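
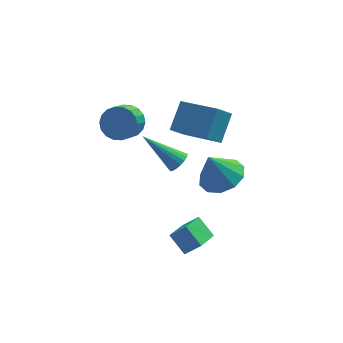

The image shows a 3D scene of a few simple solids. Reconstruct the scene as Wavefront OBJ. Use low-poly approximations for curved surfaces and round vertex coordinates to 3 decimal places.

v 2.496 -0.068 -1.596
v 3.225 0.644 -1.302
v 1.904 -0.052 -0.164
v 2.701 0.97 -1.522
v 2.099 0.899 -1.771
v 1.649 0.459 -1.953
v 1.522 -0.182 -1.998
v 1.768 -0.78 -1.89
v 2.292 -1.105 -1.67
v 2.894 -1.034 -1.421
v 3.344 -0.595 -1.239
v 3.471 0.047 -1.194
v 0.715 0.41 -0.85
v 1.117 0.572 -0.495
v -0.715 1.19 0.41
v 1.087 0.782 -0.659
v 0.972 0.907 -0.866
v 0.799 0.918 -1.07
v 0.606 0.812 -1.224
v 0.438 0.615 -1.292
v 0.334 0.37 -1.258
v 0.317 0.134 -1.132
v 0.391 -0.038 -0.94
v 0.54 -0.108 -0.728
v 0.728 -0.059 -0.544
v 0.914 0.097 -0.43
v 1.054 0.325 -0.413
v -1.293 2.078 0.675
v -0.892 1.473 0.252
v -1.327 0.717 0.923
v -1.727 1.322 1.345
v -0.645 1.566 0.517
v -1.08 0.81 1.188
v -0.527 1.761 0.814
v -0.962 1.005 1.484
v -0.561 2.019 1.083
v -0.995 1.263 1.753
v -0.739 2.288 1.271
v -1.174 1.532 1.941
v -1.027 2.516 1.341
v -1.462 1.76 2.011
v -1.368 2.657 1.279
v -1.802 1.901 1.949
v -1.693 2.683 1.097
v -2.128 1.927 1.768
v -1.94 2.59 0.832
v -2.375 1.834 1.503
v -2.058 2.395 0.536
v -2.493 1.639 1.206
v -2.025 2.137 0.267
v -2.459 1.381 0.937
v -1.846 1.868 0.079
v -2.281 1.112 0.749
v -1.558 1.64 0.009
v -1.993 0.884 0.679
v -1.218 1.499 0.071
v -1.652 0.743 0.741
v 1.671 -1.088 2.302
v 2.266 -0.089 3.218
v 0.341 0.433 1.509
v 0.937 1.432 2.425
v 2.303 -0.872 1.655
v 2.899 0.127 2.571
v 0.974 0.649 0.862
v 1.569 1.648 1.778
v 1.101 -3.46 -2.675
v 0.571 -2.76 -2.012
v 0.435 -3.3 -3.376
v -0.095 -2.6 -2.713
v 1.775 -2.54 -3.107
v 1.245 -1.84 -2.444
v 1.109 -2.38 -3.808
v 0.579 -1.68 -3.145
f 2 1 4
f 2 4 3
f 4 1 5
f 4 5 3
f 5 1 6
f 5 6 3
f 6 1 7
f 6 7 3
f 7 1 8
f 7 8 3
f 8 1 9
f 8 9 3
f 9 1 10
f 9 10 3
f 10 1 11
f 10 11 3
f 11 1 12
f 11 12 3
f 12 1 2
f 12 2 3
f 14 13 16
f 14 16 15
f 16 13 17
f 16 17 15
f 17 13 18
f 17 18 15
f 18 13 19
f 18 19 15
f 19 13 20
f 19 20 15
f 20 13 21
f 20 21 15
f 21 13 22
f 21 22 15
f 22 13 23
f 22 23 15
f 23 13 24
f 23 24 15
f 24 13 25
f 24 25 15
f 25 13 26
f 25 26 15
f 26 13 27
f 26 27 15
f 27 13 14
f 27 14 15
f 29 28 32
f 29 32 30
f 30 32 33
f 30 33 31
f 32 28 34
f 32 34 33
f 33 34 35
f 33 35 31
f 34 28 36
f 34 36 35
f 35 36 37
f 35 37 31
f 36 28 38
f 36 38 37
f 37 38 39
f 37 39 31
f 38 28 40
f 38 40 39
f 39 40 41
f 39 41 31
f 40 28 42
f 40 42 41
f 41 42 43
f 41 43 31
f 42 28 44
f 42 44 43
f 43 44 45
f 43 45 31
f 44 28 46
f 44 46 45
f 45 46 47
f 45 47 31
f 46 28 48
f 46 48 47
f 47 48 49
f 47 49 31
f 48 28 50
f 48 50 49
f 49 50 51
f 49 51 31
f 50 28 52
f 50 52 51
f 51 52 53
f 51 53 31
f 52 28 54
f 52 54 53
f 53 54 55
f 53 55 31
f 54 28 56
f 54 56 55
f 55 56 57
f 55 57 31
f 56 28 29
f 56 29 57
f 57 29 30
f 57 30 31
f 59 61 58
f 62 59 58
f 58 61 60
f 60 62 58
f 59 65 61
f 63 59 62
f 63 65 59
f 61 65 60
f 64 62 60
f 60 65 64
f 64 63 62
f 65 63 64
f 67 69 66
f 70 67 66
f 66 69 68
f 68 70 66
f 67 73 69
f 71 67 70
f 71 73 67
f 69 73 68
f 72 70 68
f 68 73 72
f 72 71 70
f 73 71 72



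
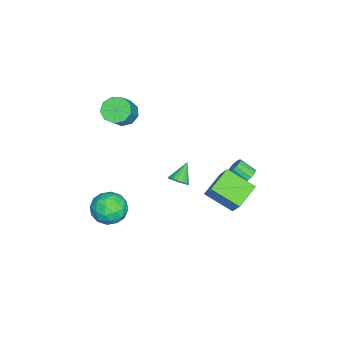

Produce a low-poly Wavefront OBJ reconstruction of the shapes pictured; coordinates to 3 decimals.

v -0.192 4.472 -1.409
v -0.478 2.657 -0.456
v 0.819 5.141 0.17
v 0.532 3.326 1.122
v 1.288 3.874 -2.102
v 1.001 2.059 -1.15
v 2.298 4.543 -0.524
v 2.012 2.728 0.429
v -2.484 4.043 -2.101
v -2.107 3.765 -2.426
v -2.179 2.799 -1.684
v -2.556 3.077 -1.359
v -1.944 3.907 -2.225
v -2.017 2.941 -1.483
v -1.926 4.086 -1.99
v -1.999 3.12 -1.249
v -2.058 4.253 -1.786
v -2.13 3.287 -1.044
v -2.303 4.364 -1.665
v -2.376 3.397 -0.924
v -2.597 4.388 -1.662
v -2.67 3.422 -0.92
v -2.861 4.321 -1.776
v -2.933 3.355 -1.034
v -3.023 4.179 -1.977
v -3.096 3.213 -1.235
v -3.041 4 -2.211
v -3.114 3.034 -1.47
v -2.91 3.833 -2.416
v -2.982 2.867 -1.674
v -2.664 3.723 -2.536
v -2.737 2.756 -1.795
v -2.37 3.698 -2.54
v -2.443 2.732 -1.798
v 1.745 -2.886 -1.777
v 2.862 -2.394 -1.932
v 2.238 -4.386 -2.988
v 3.355 -3.894 -3.143
v 3.039 -4.372 -2.054
v 2.734 -3.445 -1.306
v 2.366 -3.335 -3.614
v 2.061 -2.408 -2.866
v 3.246 -2.671 -3.067
v 3.661 -3.312 -2.103
v 1.439 -3.468 -2.817
v 1.854 -4.109 -1.853
v 2.26 -2.508 -1.748
v 2.84 -4.272 -3.172
v 2.654 -4.553 -2.532
v 3.311 -4.264 -2.623
v 2.185 -3.126 -1.38
v 2.841 -2.836 -1.471
v 2.946 -4 -1.543
v 2.259 -3.944 -3.449
v 2.915 -3.654 -3.54
v 1.789 -2.516 -2.297
v 2.446 -2.227 -2.388
v 2.154 -2.78 -3.377
v 3.142 -2.382 -2.506
v 3.432 -3.264 -3.218
v 2.851 -2.935 -3.495
v 2.671 -2.39 -3.055
v 3.386 -2.759 -1.94
v 3.677 -3.641 -2.651
v 3.491 -3.922 -2.012
v 3.311 -3.377 -1.572
v 3.612 -2.922 -2.607
v 1.423 -3.139 -2.269
v 1.714 -4.021 -2.98
v 1.789 -3.403 -3.348
v 1.609 -2.858 -2.908
v 1.668 -3.516 -1.702
v 1.958 -4.398 -2.414
v 2.429 -4.39 -1.865
v 2.249 -3.845 -1.425
v 1.488 -3.858 -2.313
v -2.326 -3.863 2.393
v -1.823 -3.175 1.93
v -0.43 -3.229 3.365
v -0.934 -3.917 3.827
v -2.25 -2.897 2.355
v -0.857 -2.951 3.79
v -2.712 -3.07 2.797
v -1.32 -3.125 4.232
v -2.994 -3.615 3.05
v -1.602 -3.67 4.485
v -2.964 -4.276 2.996
v -1.572 -4.33 4.431
v -2.635 -4.743 2.659
v -1.243 -4.797 4.094
v -2.161 -4.799 2.197
v -0.769 -4.853 3.632
v -1.765 -4.416 1.827
v -0.373 -4.471 3.262
v -1.631 -3.775 1.722
v -0.239 -3.829 3.157
v -1.962 -0.312 -3.229
v -1.521 0.05 -2.807
v -3.098 -0.048 -2.271
v -1.644 0.286 -3.018
v -1.84 0.385 -3.278
v -2.064 0.325 -3.526
v -2.264 0.118 -3.706
v -2.396 -0.187 -3.778
v -2.427 -0.521 -3.723
v -2.353 -0.807 -3.556
v -2.188 -0.98 -3.314
v -1.972 -1 -3.052
v -1.754 -0.862 -2.831
v -1.583 -0.598 -2.702
v -1.499 -0.269 -2.693
f 2 4 1
f 5 2 1
f 1 4 3
f 3 5 1
f 2 8 4
f 6 2 5
f 6 8 2
f 4 8 3
f 7 5 3
f 3 8 7
f 7 6 5
f 8 6 7
f 10 9 13
f 10 13 11
f 11 13 14
f 11 14 12
f 13 9 15
f 13 15 14
f 14 15 16
f 14 16 12
f 15 9 17
f 15 17 16
f 16 17 18
f 16 18 12
f 17 9 19
f 17 19 18
f 18 19 20
f 18 20 12
f 19 9 21
f 19 21 20
f 20 21 22
f 20 22 12
f 21 9 23
f 21 23 22
f 22 23 24
f 22 24 12
f 23 9 25
f 23 25 24
f 24 25 26
f 24 26 12
f 25 9 27
f 25 27 26
f 26 27 28
f 26 28 12
f 27 9 29
f 27 29 28
f 28 29 30
f 28 30 12
f 29 9 31
f 29 31 30
f 30 31 32
f 30 32 12
f 31 9 33
f 31 33 32
f 32 33 34
f 32 34 12
f 33 9 10
f 33 10 34
f 34 10 11
f 34 11 12
f 35 72 51
f 72 46 75
f 51 75 40
f 72 75 51
f 35 51 47
f 51 40 52
f 47 52 36
f 51 52 47
f 35 47 56
f 47 36 57
f 56 57 42
f 47 57 56
f 35 56 68
f 56 42 71
f 68 71 45
f 56 71 68
f 35 68 72
f 68 45 76
f 72 76 46
f 68 76 72
f 36 52 63
f 52 40 66
f 63 66 44
f 52 66 63
f 40 75 53
f 75 46 74
f 53 74 39
f 75 74 53
f 46 76 73
f 76 45 69
f 73 69 37
f 76 69 73
f 45 71 70
f 71 42 58
f 70 58 41
f 71 58 70
f 42 57 62
f 57 36 59
f 62 59 43
f 57 59 62
f 38 64 50
f 64 44 65
f 50 65 39
f 64 65 50
f 38 50 48
f 50 39 49
f 48 49 37
f 50 49 48
f 38 48 55
f 48 37 54
f 55 54 41
f 48 54 55
f 38 55 60
f 55 41 61
f 60 61 43
f 55 61 60
f 38 60 64
f 60 43 67
f 64 67 44
f 60 67 64
f 39 65 53
f 65 44 66
f 53 66 40
f 65 66 53
f 37 49 73
f 49 39 74
f 73 74 46
f 49 74 73
f 41 54 70
f 54 37 69
f 70 69 45
f 54 69 70
f 43 61 62
f 61 41 58
f 62 58 42
f 61 58 62
f 44 67 63
f 67 43 59
f 63 59 36
f 67 59 63
f 78 77 81
f 78 81 79
f 79 81 82
f 79 82 80
f 81 77 83
f 81 83 82
f 82 83 84
f 82 84 80
f 83 77 85
f 83 85 84
f 84 85 86
f 84 86 80
f 85 77 87
f 85 87 86
f 86 87 88
f 86 88 80
f 87 77 89
f 87 89 88
f 88 89 90
f 88 90 80
f 89 77 91
f 89 91 90
f 90 91 92
f 90 92 80
f 91 77 93
f 91 93 92
f 92 93 94
f 92 94 80
f 93 77 95
f 93 95 94
f 94 95 96
f 94 96 80
f 95 77 78
f 95 78 96
f 96 78 79
f 96 79 80
f 98 97 100
f 98 100 99
f 100 97 101
f 100 101 99
f 101 97 102
f 101 102 99
f 102 97 103
f 102 103 99
f 103 97 104
f 103 104 99
f 104 97 105
f 104 105 99
f 105 97 106
f 105 106 99
f 106 97 107
f 106 107 99
f 107 97 108
f 107 108 99
f 108 97 109
f 108 109 99
f 109 97 110
f 109 110 99
f 110 97 111
f 110 111 99
f 111 97 98
f 111 98 99



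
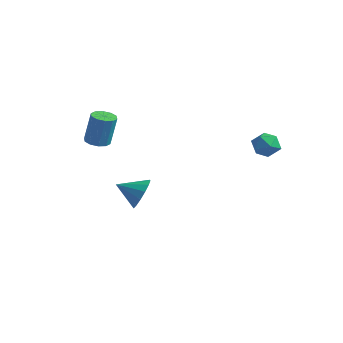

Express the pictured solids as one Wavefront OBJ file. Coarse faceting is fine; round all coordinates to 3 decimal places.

v -1.726 1.22 -2.804
v -1.277 1.178 -2.048
v -2.674 0.58 -2.276
v -1.52 1.562 -2.02
v -1.818 1.854 -2.201
v -2.092 1.977 -2.545
v -2.267 1.896 -2.957
v -2.297 1.635 -3.329
v -2.175 1.262 -3.56
v -1.931 0.878 -3.588
v -1.633 0.585 -3.406
v -1.36 0.463 -3.063
v -1.184 0.543 -2.651
v -1.154 0.805 -2.279
v 2.952 3.718 1.009
v 3.547 4.026 1.26
v 3.413 2.674 1.2
v 4.008 2.982 1.451
v 3.398 3.026 1.822
v 3.114 3.671 1.704
v 3.846 3.029 0.756
v 3.562 3.674 0.638
v 4.099 3.6 1.103
v 3.823 3.598 1.762
v 3.137 3.102 0.698
v 2.861 3.1 1.357
v -1.251 -2.043 1.95
v -0.69 -2.108 1.875
v -0.468 -1.902 3.355
v -1.029 -1.837 3.43
v -0.765 -1.766 1.839
v -0.543 -1.56 3.318
v -1.026 -1.53 1.845
v -0.804 -1.324 3.325
v -1.373 -1.489 1.892
v -1.151 -1.283 3.371
v -1.673 -1.66 1.96
v -1.452 -1.454 3.44
v -1.812 -1.978 2.025
v -1.59 -1.772 3.505
v -1.737 -2.32 2.062
v -1.515 -2.114 3.541
v -1.476 -2.556 2.055
v -1.254 -2.35 3.535
v -1.129 -2.597 2.009
v -0.907 -2.391 3.488
v -0.828 -2.426 1.94
v -0.607 -2.22 3.42
f 2 1 4
f 2 4 3
f 4 1 5
f 4 5 3
f 5 1 6
f 5 6 3
f 6 1 7
f 6 7 3
f 7 1 8
f 7 8 3
f 8 1 9
f 8 9 3
f 9 1 10
f 9 10 3
f 10 1 11
f 10 11 3
f 11 1 12
f 11 12 3
f 12 1 13
f 12 13 3
f 13 1 14
f 13 14 3
f 14 1 2
f 14 2 3
f 15 26 20
f 15 20 16
f 15 16 22
f 15 22 25
f 15 25 26
f 16 20 24
f 20 26 19
f 26 25 17
f 25 22 21
f 22 16 23
f 18 24 19
f 18 19 17
f 18 17 21
f 18 21 23
f 18 23 24
f 19 24 20
f 17 19 26
f 21 17 25
f 23 21 22
f 24 23 16
f 28 27 31
f 28 31 29
f 29 31 32
f 29 32 30
f 31 27 33
f 31 33 32
f 32 33 34
f 32 34 30
f 33 27 35
f 33 35 34
f 34 35 36
f 34 36 30
f 35 27 37
f 35 37 36
f 36 37 38
f 36 38 30
f 37 27 39
f 37 39 38
f 38 39 40
f 38 40 30
f 39 27 41
f 39 41 40
f 40 41 42
f 40 42 30
f 41 27 43
f 41 43 42
f 42 43 44
f 42 44 30
f 43 27 45
f 43 45 44
f 44 45 46
f 44 46 30
f 45 27 47
f 45 47 46
f 46 47 48
f 46 48 30
f 47 27 28
f 47 28 48
f 48 28 29
f 48 29 30



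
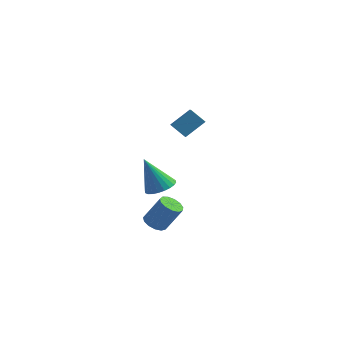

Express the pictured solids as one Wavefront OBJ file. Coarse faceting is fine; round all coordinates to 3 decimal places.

v -0.28 -3.772 -3.997
v 0.31 -3.808 -4.333
v 1.13 -3.584 -2.919
v 0.54 -3.548 -2.583
v 0.209 -3.439 -4.333
v 1.028 -3.214 -2.919
v -0.048 -3.175 -4.226
v 0.771 -2.951 -2.812
v -0.378 -3.101 -4.047
v 0.441 -2.877 -2.632
v -0.677 -3.24 -3.851
v 0.142 -3.016 -2.437
v -0.85 -3.548 -3.702
v -0.031 -3.324 -2.288
v -0.842 -3.927 -3.647
v -0.022 -3.703 -2.233
v -0.655 -4.257 -3.703
v 0.165 -4.032 -2.288
v -0.349 -4.433 -3.852
v 0.47 -4.208 -2.438
v -0.021 -4.399 -4.047
v 0.798 -4.175 -2.633
v 0.225 -4.166 -4.227
v 1.044 -3.942 -2.812
v -1.033 2.561 -1.17
v -1.847 2.57 -0.445
v -1.396 3.358 -1.587
v -2.21 3.367 -0.862
v -0.23 3.393 -0.278
v -1.044 3.402 0.447
v -0.593 4.19 -0.695
v -1.407 4.199 0.03
v -1.342 -0.289 -3.494
v -0.839 -0.998 -3.302
v -2.218 -0.391 -1.566
v -0.634 -0.739 -3.196
v -0.537 -0.411 -3.135
v -0.563 -0.064 -3.128
v -0.707 0.247 -3.177
v -0.948 0.478 -3.275
v -1.249 0.591 -3.406
v -1.564 0.571 -3.55
v -1.845 0.419 -3.686
v -2.05 0.16 -3.792
v -2.147 -0.168 -3.853
v -2.121 -0.514 -3.86
v -1.977 -0.826 -3.811
v -1.736 -1.057 -3.713
v -1.435 -1.17 -3.582
v -1.12 -1.15 -3.438
f 2 1 5
f 2 5 3
f 3 5 6
f 3 6 4
f 5 1 7
f 5 7 6
f 6 7 8
f 6 8 4
f 7 1 9
f 7 9 8
f 8 9 10
f 8 10 4
f 9 1 11
f 9 11 10
f 10 11 12
f 10 12 4
f 11 1 13
f 11 13 12
f 12 13 14
f 12 14 4
f 13 1 15
f 13 15 14
f 14 15 16
f 14 16 4
f 15 1 17
f 15 17 16
f 16 17 18
f 16 18 4
f 17 1 19
f 17 19 18
f 18 19 20
f 18 20 4
f 19 1 21
f 19 21 20
f 20 21 22
f 20 22 4
f 21 1 23
f 21 23 22
f 22 23 24
f 22 24 4
f 23 1 2
f 23 2 24
f 24 2 3
f 24 3 4
f 26 28 25
f 29 26 25
f 25 28 27
f 27 29 25
f 26 32 28
f 30 26 29
f 30 32 26
f 28 32 27
f 31 29 27
f 27 32 31
f 31 30 29
f 32 30 31
f 34 33 36
f 34 36 35
f 36 33 37
f 36 37 35
f 37 33 38
f 37 38 35
f 38 33 39
f 38 39 35
f 39 33 40
f 39 40 35
f 40 33 41
f 40 41 35
f 41 33 42
f 41 42 35
f 42 33 43
f 42 43 35
f 43 33 44
f 43 44 35
f 44 33 45
f 44 45 35
f 45 33 46
f 45 46 35
f 46 33 47
f 46 47 35
f 47 33 48
f 47 48 35
f 48 33 49
f 48 49 35
f 49 33 50
f 49 50 35
f 50 33 34
f 50 34 35



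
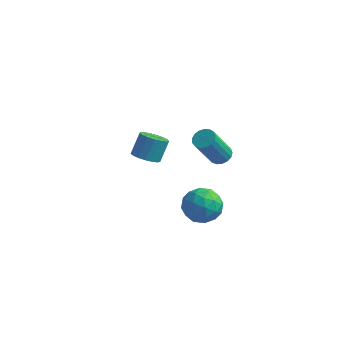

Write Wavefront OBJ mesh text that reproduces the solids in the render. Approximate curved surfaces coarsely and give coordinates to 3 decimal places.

v -3.975 2.115 -0.722
v -3.215 2.302 -0.928
v -3.084 3.052 0.236
v -3.845 2.865 0.442
v -3.426 2.586 -1.086
v -3.295 3.335 0.077
v -3.763 2.761 -1.162
v -3.633 3.511 0.002
v -4.149 2.789 -1.136
v -4.019 3.539 0.027
v -4.495 2.662 -1.016
v -4.365 3.412 0.148
v -4.722 2.41 -0.828
v -4.592 3.16 0.335
v -4.778 2.091 -0.616
v -4.647 2.84 0.548
v -4.65 1.777 -0.428
v -4.519 2.526 0.736
v -4.367 1.54 -0.307
v -4.237 2.29 0.856
v -3.995 1.436 -0.282
v -3.864 2.185 0.882
v -3.618 1.487 -0.357
v -3.487 2.236 0.807
v -3.323 1.682 -0.515
v -3.192 2.431 0.648
v -3.177 1.976 -0.721
v -3.047 2.725 0.442
v 2.588 -2.861 2.049
v 3.119 -3.578 2.626
v 1.221 -3.902 2.014
v 1.752 -4.619 2.591
v 1.453 -3.699 3.031
v 2.298 -3.056 3.052
v 2.042 -4.424 1.588
v 2.887 -3.781 1.609
v 2.781 -4.544 2.341
v 2.418 -4.096 3.232
v 1.922 -3.384 1.408
v 1.559 -2.936 2.299
v 2.973 -3.128 2.34
v 1.367 -4.352 2.3
v 1.191 -3.811 2.558
v 1.503 -4.232 2.897
v 2.491 -2.821 2.591
v 2.803 -3.243 2.93
v 1.824 -3.314 3.168
v 1.537 -4.237 1.71
v 1.849 -4.659 2.049
v 2.837 -3.248 1.743
v 3.149 -3.669 2.082
v 2.516 -4.166 1.472
v 3.087 -4.117 2.512
v 2.284 -4.729 2.491
v 2.454 -4.614 1.902
v 2.951 -4.236 1.915
v 2.873 -3.854 3.036
v 2.07 -4.465 3.016
v 1.894 -3.925 3.274
v 2.391 -3.547 3.286
v 2.675 -4.421 2.868
v 2.27 -3.015 1.624
v 1.467 -3.626 1.604
v 1.949 -3.933 1.354
v 2.446 -3.555 1.366
v 2.056 -2.751 2.149
v 1.253 -3.363 2.128
v 1.389 -3.244 2.725
v 1.886 -2.866 2.738
v 1.665 -3.059 1.772
v 1.03 0.614 2.454
v 1.383 1.029 2.77
v 0.943 0.021 4.583
v 0.59 -0.394 4.266
v 1.108 1.152 2.772
v 0.668 0.144 4.584
v 0.815 1.152 2.701
v 0.375 0.144 4.513
v 0.571 1.029 2.573
v 0.131 0.021 4.386
v 0.433 0.811 2.418
v -0.007 -0.197 4.231
v 0.431 0.547 2.271
v -0.009 -0.46 4.084
v 0.566 0.299 2.166
v 0.126 -0.708 3.979
v 0.808 0.123 2.127
v 0.368 -0.885 3.94
v 1.1 0.06 2.163
v 0.66 -0.948 3.975
v 1.377 0.123 2.265
v 0.937 -0.885 4.077
v 1.574 0.299 2.41
v 1.134 -0.709 4.223
v 1.646 0.547 2.566
v 1.206 -0.461 4.379
v 1.577 0.81 2.696
v 1.138 -0.198 4.508
f 2 1 5
f 2 5 3
f 3 5 6
f 3 6 4
f 5 1 7
f 5 7 6
f 6 7 8
f 6 8 4
f 7 1 9
f 7 9 8
f 8 9 10
f 8 10 4
f 9 1 11
f 9 11 10
f 10 11 12
f 10 12 4
f 11 1 13
f 11 13 12
f 12 13 14
f 12 14 4
f 13 1 15
f 13 15 14
f 14 15 16
f 14 16 4
f 15 1 17
f 15 17 16
f 16 17 18
f 16 18 4
f 17 1 19
f 17 19 18
f 18 19 20
f 18 20 4
f 19 1 21
f 19 21 20
f 20 21 22
f 20 22 4
f 21 1 23
f 21 23 22
f 22 23 24
f 22 24 4
f 23 1 25
f 23 25 24
f 24 25 26
f 24 26 4
f 25 1 27
f 25 27 26
f 26 27 28
f 26 28 4
f 27 1 2
f 27 2 28
f 28 2 3
f 28 3 4
f 29 66 45
f 66 40 69
f 45 69 34
f 66 69 45
f 29 45 41
f 45 34 46
f 41 46 30
f 45 46 41
f 29 41 50
f 41 30 51
f 50 51 36
f 41 51 50
f 29 50 62
f 50 36 65
f 62 65 39
f 50 65 62
f 29 62 66
f 62 39 70
f 66 70 40
f 62 70 66
f 30 46 57
f 46 34 60
f 57 60 38
f 46 60 57
f 34 69 47
f 69 40 68
f 47 68 33
f 69 68 47
f 40 70 67
f 70 39 63
f 67 63 31
f 70 63 67
f 39 65 64
f 65 36 52
f 64 52 35
f 65 52 64
f 36 51 56
f 51 30 53
f 56 53 37
f 51 53 56
f 32 58 44
f 58 38 59
f 44 59 33
f 58 59 44
f 32 44 42
f 44 33 43
f 42 43 31
f 44 43 42
f 32 42 49
f 42 31 48
f 49 48 35
f 42 48 49
f 32 49 54
f 49 35 55
f 54 55 37
f 49 55 54
f 32 54 58
f 54 37 61
f 58 61 38
f 54 61 58
f 33 59 47
f 59 38 60
f 47 60 34
f 59 60 47
f 31 43 67
f 43 33 68
f 67 68 40
f 43 68 67
f 35 48 64
f 48 31 63
f 64 63 39
f 48 63 64
f 37 55 56
f 55 35 52
f 56 52 36
f 55 52 56
f 38 61 57
f 61 37 53
f 57 53 30
f 61 53 57
f 72 71 75
f 72 75 73
f 73 75 76
f 73 76 74
f 75 71 77
f 75 77 76
f 76 77 78
f 76 78 74
f 77 71 79
f 77 79 78
f 78 79 80
f 78 80 74
f 79 71 81
f 79 81 80
f 80 81 82
f 80 82 74
f 81 71 83
f 81 83 82
f 82 83 84
f 82 84 74
f 83 71 85
f 83 85 84
f 84 85 86
f 84 86 74
f 85 71 87
f 85 87 86
f 86 87 88
f 86 88 74
f 87 71 89
f 87 89 88
f 88 89 90
f 88 90 74
f 89 71 91
f 89 91 90
f 90 91 92
f 90 92 74
f 91 71 93
f 91 93 92
f 92 93 94
f 92 94 74
f 93 71 95
f 93 95 94
f 94 95 96
f 94 96 74
f 95 71 97
f 95 97 96
f 96 97 98
f 96 98 74
f 97 71 72
f 97 72 98
f 98 72 73
f 98 73 74



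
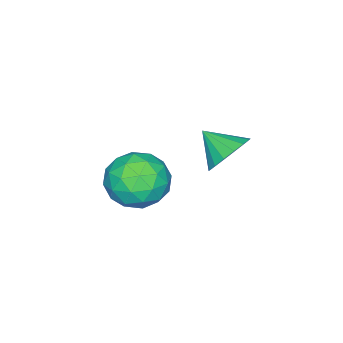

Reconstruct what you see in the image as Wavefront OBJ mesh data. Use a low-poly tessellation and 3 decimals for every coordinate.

v -0.236 0.464 0.042
v 0.502 0.722 0.468
v -0.264 -0.564 0.718
v 0.187 0.886 0.703
v -0.226 0.952 0.786
v -0.64 0.907 0.7
v -0.962 0.76 0.463
v -1.118 0.546 0.129
v -1.071 0.312 -0.224
v -0.833 0.114 -0.516
v -0.458 -0.005 -0.681
v -0.032 -0.016 -0.679
v 0.347 0.083 -0.512
v 0.593 0.269 -0.219
v 0.649 0.5 0.135
v -0.538 -2.448 -2.47
v 0.286 -3.302 -2.531
v -1.506 -3.278 -3.909
v -0.682 -4.132 -3.97
v -1.405 -4.07 -3.029
v -0.807 -3.556 -2.14
v -0.413 -3.024 -4.3
v 0.185 -2.51 -3.411
v 0.363 -3.658 -3.662
v -0.251 -4.305 -2.876
v -0.969 -2.275 -3.564
v -1.583 -2.922 -2.778
v -0.041 -2.802 -2.374
v -1.179 -3.778 -4.066
v -1.604 -3.741 -3.513
v -1.12 -4.244 -3.548
v -0.683 -2.951 -2.144
v -0.199 -3.454 -2.18
v -1.193 -3.905 -2.473
v -1.021 -3.126 -4.26
v -0.537 -3.629 -4.296
v -0.1 -2.336 -2.892
v 0.384 -2.839 -2.927
v -0.027 -2.675 -3.967
v 0.488 -3.513 -3.075
v -0.081 -4.002 -3.92
v 0.078 -3.35 -4.115
v 0.429 -3.048 -3.592
v 0.128 -3.893 -2.613
v -0.441 -4.382 -3.458
v -0.866 -4.345 -2.905
v -0.515 -4.043 -2.383
v 0.173 -4.103 -3.278
v -0.779 -2.198 -2.982
v -1.348 -2.687 -3.827
v -0.705 -2.537 -4.057
v -0.354 -2.235 -3.535
v -1.139 -2.578 -2.52
v -1.708 -3.067 -3.365
v -1.649 -3.532 -2.848
v -1.298 -3.23 -2.325
v -1.393 -2.477 -3.162
f 2 1 4
f 2 4 3
f 4 1 5
f 4 5 3
f 5 1 6
f 5 6 3
f 6 1 7
f 6 7 3
f 7 1 8
f 7 8 3
f 8 1 9
f 8 9 3
f 9 1 10
f 9 10 3
f 10 1 11
f 10 11 3
f 11 1 12
f 11 12 3
f 12 1 13
f 12 13 3
f 13 1 14
f 13 14 3
f 14 1 15
f 14 15 3
f 15 1 2
f 15 2 3
f 16 53 32
f 53 27 56
f 32 56 21
f 53 56 32
f 16 32 28
f 32 21 33
f 28 33 17
f 32 33 28
f 16 28 37
f 28 17 38
f 37 38 23
f 28 38 37
f 16 37 49
f 37 23 52
f 49 52 26
f 37 52 49
f 16 49 53
f 49 26 57
f 53 57 27
f 49 57 53
f 17 33 44
f 33 21 47
f 44 47 25
f 33 47 44
f 21 56 34
f 56 27 55
f 34 55 20
f 56 55 34
f 27 57 54
f 57 26 50
f 54 50 18
f 57 50 54
f 26 52 51
f 52 23 39
f 51 39 22
f 52 39 51
f 23 38 43
f 38 17 40
f 43 40 24
f 38 40 43
f 19 45 31
f 45 25 46
f 31 46 20
f 45 46 31
f 19 31 29
f 31 20 30
f 29 30 18
f 31 30 29
f 19 29 36
f 29 18 35
f 36 35 22
f 29 35 36
f 19 36 41
f 36 22 42
f 41 42 24
f 36 42 41
f 19 41 45
f 41 24 48
f 45 48 25
f 41 48 45
f 20 46 34
f 46 25 47
f 34 47 21
f 46 47 34
f 18 30 54
f 30 20 55
f 54 55 27
f 30 55 54
f 22 35 51
f 35 18 50
f 51 50 26
f 35 50 51
f 24 42 43
f 42 22 39
f 43 39 23
f 42 39 43
f 25 48 44
f 48 24 40
f 44 40 17
f 48 40 44



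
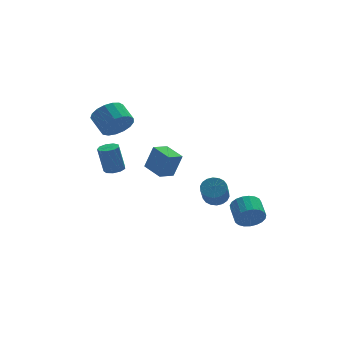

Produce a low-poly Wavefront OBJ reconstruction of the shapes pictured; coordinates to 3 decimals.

v -1.779 3.751 -1.497
v -1.339 4.228 -1.459
v -1.662 4.387 0.294
v -2.101 3.909 0.257
v -1.741 4.397 -1.548
v -2.063 4.556 0.205
v -2.16 4.264 -1.613
v -2.483 4.423 0.14
v -2.4 3.89 -1.624
v -2.723 4.049 0.13
v -2.35 3.451 -1.575
v -2.673 3.61 0.179
v -2.033 3.152 -1.489
v -2.355 3.311 0.264
v -1.596 3.133 -1.407
v -1.919 3.292 0.346
v -1.245 3.403 -1.367
v -1.568 3.562 0.386
v -1.143 3.835 -1.387
v -1.466 3.994 0.366
v 3.676 1.611 -3.414
v 4.372 1.238 -3.438
v 3.94 0.356 -2.291
v 3.244 0.729 -2.266
v 4.432 1.501 -3.213
v 4 0.62 -2.066
v 4.343 1.786 -3.028
v 3.911 0.905 -1.881
v 4.121 2.036 -2.919
v 3.689 1.155 -1.772
v 3.811 2.202 -2.908
v 3.379 1.321 -1.761
v 3.475 2.251 -2.997
v 3.043 1.37 -1.85
v 3.178 2.173 -3.169
v 2.746 1.292 -2.022
v 2.98 1.984 -3.389
v 2.548 1.102 -2.242
v 2.92 1.72 -3.614
v 2.488 0.839 -2.467
v 3.009 1.435 -3.799
v 2.577 0.554 -2.652
v 3.231 1.185 -3.908
v 2.799 0.304 -2.761
v 3.541 1.019 -3.919
v 3.109 0.138 -2.772
v 3.877 0.97 -3.83
v 3.445 0.089 -2.683
v 4.174 1.048 -3.658
v 3.742 0.167 -2.511
v 3.804 -4.018 -2.33
v 4.237 -4.327 -1.617
v 4.35 -3.152 -1.176
v 3.916 -2.842 -1.89
v 4.514 -4.264 -1.854
v 4.627 -3.089 -1.413
v 4.668 -4.159 -2.174
v 4.781 -2.984 -1.733
v 4.673 -4.03 -2.52
v 4.786 -2.855 -2.08
v 4.527 -3.898 -2.834
v 4.64 -2.723 -2.393
v 4.257 -3.787 -3.061
v 4.37 -2.612 -2.62
v 3.908 -3.716 -3.161
v 4.021 -2.541 -2.721
v 3.541 -3.697 -3.118
v 3.654 -2.522 -2.677
v 3.219 -3.733 -2.938
v 3.332 -2.558 -2.498
v 2.999 -3.819 -2.654
v 3.112 -2.644 -2.213
v 2.917 -3.939 -2.313
v 3.03 -2.764 -1.873
v 2.989 -4.072 -1.976
v 3.102 -2.897 -1.535
v 3.202 -4.196 -1.699
v 3.315 -3.021 -1.259
v 3.519 -4.289 -1.532
v 3.631 -3.114 -1.092
v 3.885 -4.336 -1.503
v 3.997 -3.16 -1.062
v -2.003 2.16 2.794
v -1.482 2.708 2.065
v -1.777 3.828 2.697
v -2.297 3.28 3.426
v -1.951 2.685 1.886
v -2.246 3.806 2.519
v -2.432 2.542 1.915
v -2.727 3.663 2.548
v -2.815 2.312 2.146
v -3.109 3.432 2.778
v -3.011 2.046 2.525
v -3.306 3.167 3.157
v -2.977 1.807 2.965
v -3.271 2.928 3.597
v -2.719 1.648 3.366
v -3.014 2.769 3.999
v -2.297 1.607 3.636
v -2.592 2.727 4.269
v -1.808 1.692 3.714
v -2.103 2.813 4.346
v -1.363 1.884 3.58
v -1.658 3.005 4.212
v -1.065 2.14 3.266
v -1.36 3.26 3.899
v -0.982 2.4 2.844
v -1.276 3.52 3.477
v -1.132 2.605 2.411
v -1.427 3.725 3.043
v -1.565 -4.698 2.065
v -1.097 -4.812 3.496
v -2.051 -3.476 2.321
v -1.583 -3.589 3.753
v -0.677 -4.291 1.807
v -0.209 -4.404 3.239
v -1.163 -3.068 2.064
v -0.695 -3.182 3.495
f 2 1 5
f 2 5 3
f 3 5 6
f 3 6 4
f 5 1 7
f 5 7 6
f 6 7 8
f 6 8 4
f 7 1 9
f 7 9 8
f 8 9 10
f 8 10 4
f 9 1 11
f 9 11 10
f 10 11 12
f 10 12 4
f 11 1 13
f 11 13 12
f 12 13 14
f 12 14 4
f 13 1 15
f 13 15 14
f 14 15 16
f 14 16 4
f 15 1 17
f 15 17 16
f 16 17 18
f 16 18 4
f 17 1 19
f 17 19 18
f 18 19 20
f 18 20 4
f 19 1 2
f 19 2 20
f 20 2 3
f 20 3 4
f 22 21 25
f 22 25 23
f 23 25 26
f 23 26 24
f 25 21 27
f 25 27 26
f 26 27 28
f 26 28 24
f 27 21 29
f 27 29 28
f 28 29 30
f 28 30 24
f 29 21 31
f 29 31 30
f 30 31 32
f 30 32 24
f 31 21 33
f 31 33 32
f 32 33 34
f 32 34 24
f 33 21 35
f 33 35 34
f 34 35 36
f 34 36 24
f 35 21 37
f 35 37 36
f 36 37 38
f 36 38 24
f 37 21 39
f 37 39 38
f 38 39 40
f 38 40 24
f 39 21 41
f 39 41 40
f 40 41 42
f 40 42 24
f 41 21 43
f 41 43 42
f 42 43 44
f 42 44 24
f 43 21 45
f 43 45 44
f 44 45 46
f 44 46 24
f 45 21 47
f 45 47 46
f 46 47 48
f 46 48 24
f 47 21 49
f 47 49 48
f 48 49 50
f 48 50 24
f 49 21 22
f 49 22 50
f 50 22 23
f 50 23 24
f 52 51 55
f 52 55 53
f 53 55 56
f 53 56 54
f 55 51 57
f 55 57 56
f 56 57 58
f 56 58 54
f 57 51 59
f 57 59 58
f 58 59 60
f 58 60 54
f 59 51 61
f 59 61 60
f 60 61 62
f 60 62 54
f 61 51 63
f 61 63 62
f 62 63 64
f 62 64 54
f 63 51 65
f 63 65 64
f 64 65 66
f 64 66 54
f 65 51 67
f 65 67 66
f 66 67 68
f 66 68 54
f 67 51 69
f 67 69 68
f 68 69 70
f 68 70 54
f 69 51 71
f 69 71 70
f 70 71 72
f 70 72 54
f 71 51 73
f 71 73 72
f 72 73 74
f 72 74 54
f 73 51 75
f 73 75 74
f 74 75 76
f 74 76 54
f 75 51 77
f 75 77 76
f 76 77 78
f 76 78 54
f 77 51 79
f 77 79 78
f 78 79 80
f 78 80 54
f 79 51 81
f 79 81 80
f 80 81 82
f 80 82 54
f 81 51 52
f 81 52 82
f 82 52 53
f 82 53 54
f 84 83 87
f 84 87 85
f 85 87 88
f 85 88 86
f 87 83 89
f 87 89 88
f 88 89 90
f 88 90 86
f 89 83 91
f 89 91 90
f 90 91 92
f 90 92 86
f 91 83 93
f 91 93 92
f 92 93 94
f 92 94 86
f 93 83 95
f 93 95 94
f 94 95 96
f 94 96 86
f 95 83 97
f 95 97 96
f 96 97 98
f 96 98 86
f 97 83 99
f 97 99 98
f 98 99 100
f 98 100 86
f 99 83 101
f 99 101 100
f 100 101 102
f 100 102 86
f 101 83 103
f 101 103 102
f 102 103 104
f 102 104 86
f 103 83 105
f 103 105 104
f 104 105 106
f 104 106 86
f 105 83 107
f 105 107 106
f 106 107 108
f 106 108 86
f 107 83 109
f 107 109 108
f 108 109 110
f 108 110 86
f 109 83 84
f 109 84 110
f 110 84 85
f 110 85 86
f 112 114 111
f 115 112 111
f 111 114 113
f 113 115 111
f 112 118 114
f 116 112 115
f 116 118 112
f 114 118 113
f 117 115 113
f 113 118 117
f 117 116 115
f 118 116 117



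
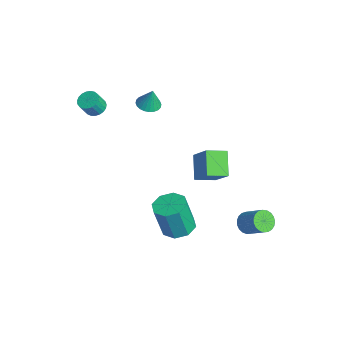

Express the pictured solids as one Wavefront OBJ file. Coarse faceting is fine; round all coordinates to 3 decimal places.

v -3.776 -3.683 2.837
v -3.167 -3.656 2.722
v -2.975 -4.129 3.628
v -3.584 -4.157 3.743
v -3.208 -3.434 2.847
v -3.016 -3.907 3.753
v -3.348 -3.255 2.97
v -3.156 -3.728 3.876
v -3.561 -3.151 3.07
v -3.369 -3.624 3.976
v -3.812 -3.138 3.129
v -3.62 -3.611 4.035
v -4.056 -3.22 3.138
v -3.864 -3.693 4.045
v -4.252 -3.382 3.095
v -4.06 -3.855 4.002
v -4.365 -3.596 3.008
v -4.174 -4.069 3.914
v -4.377 -3.825 2.89
v -4.185 -4.298 3.797
v -4.285 -4.03 2.764
v -4.093 -4.503 3.67
v -4.105 -4.175 2.65
v -3.913 -4.648 3.556
v -3.868 -4.235 2.569
v -3.676 -4.708 3.475
v -3.615 -4.2 2.533
v -3.423 -4.673 3.44
v -3.39 -4.075 2.551
v -3.198 -4.548 3.457
v -3.231 -3.883 2.618
v -3.039 -4.356 3.524
v -2.711 1.496 -4.154
v -3.914 1.886 -3.126
v -2.578 2.692 -4.452
v -3.781 3.082 -3.424
v -1.359 1.718 -2.656
v -2.562 2.108 -1.628
v -1.226 2.914 -2.954
v -2.429 3.304 -1.926
v -2.812 -1.075 3.136
v -2.141 -0.988 2.998
v -2.588 -0.905 4.324
v -2.232 -0.735 2.979
v -2.411 -0.534 2.984
v -2.651 -0.416 3.012
v -2.915 -0.397 3.059
v -3.164 -0.482 3.118
v -3.359 -0.657 3.179
v -3.471 -0.896 3.235
v -3.482 -1.162 3.275
v -3.391 -1.415 3.294
v -3.212 -1.616 3.289
v -2.972 -1.734 3.261
v -2.708 -1.753 3.214
v -2.459 -1.668 3.155
v -2.264 -1.493 3.093
v -2.152 -1.254 3.038
v 2.53 2.516 -3.522
v 2.87 2.809 -4.047
v 3.89 3.317 -3.102
v 3.55 3.024 -2.578
v 2.691 3.019 -3.966
v 3.711 3.527 -3.022
v 2.485 3.142 -3.809
v 3.505 3.649 -2.865
v 2.286 3.157 -3.603
v 3.306 3.664 -2.658
v 2.13 3.061 -3.382
v 3.15 3.568 -2.438
v 2.042 2.87 -3.186
v 3.063 3.378 -2.241
v 2.04 2.619 -3.048
v 3.06 3.126 -2.103
v 2.121 2.35 -2.992
v 3.142 2.857 -2.047
v 2.274 2.109 -3.027
v 3.294 2.617 -2.083
v 2.471 1.939 -3.148
v 3.491 2.447 -2.204
v 2.678 1.869 -3.334
v 3.698 2.376 -2.39
v 2.859 1.911 -3.553
v 3.879 2.418 -2.608
v 2.984 2.057 -3.766
v 4.004 2.564 -2.821
v 3.03 2.283 -3.937
v 4.05 2.79 -2.992
v 2.989 2.549 -4.036
v 4.01 3.056 -3.091
v 3.284 -1.611 -1.706
v 4.072 -2.116 -1.801
v 4.003 -2.593 0.15
v 3.216 -2.089 0.246
v 4.203 -1.43 -1.629
v 4.135 -1.907 0.322
v 3.797 -0.85 -1.502
v 3.728 -1.327 0.45
v 3.09 -0.717 -1.494
v 3.022 -1.194 0.458
v 2.497 -1.107 -1.61
v 2.428 -1.584 0.341
v 2.365 -1.793 -1.782
v 2.297 -2.27 0.169
v 2.772 -2.373 -1.91
v 2.703 -2.85 0.042
v 3.478 -2.506 -1.918
v 3.41 -2.983 0.034
f 2 1 5
f 2 5 3
f 3 5 6
f 3 6 4
f 5 1 7
f 5 7 6
f 6 7 8
f 6 8 4
f 7 1 9
f 7 9 8
f 8 9 10
f 8 10 4
f 9 1 11
f 9 11 10
f 10 11 12
f 10 12 4
f 11 1 13
f 11 13 12
f 12 13 14
f 12 14 4
f 13 1 15
f 13 15 14
f 14 15 16
f 14 16 4
f 15 1 17
f 15 17 16
f 16 17 18
f 16 18 4
f 17 1 19
f 17 19 18
f 18 19 20
f 18 20 4
f 19 1 21
f 19 21 20
f 20 21 22
f 20 22 4
f 21 1 23
f 21 23 22
f 22 23 24
f 22 24 4
f 23 1 25
f 23 25 24
f 24 25 26
f 24 26 4
f 25 1 27
f 25 27 26
f 26 27 28
f 26 28 4
f 27 1 29
f 27 29 28
f 28 29 30
f 28 30 4
f 29 1 31
f 29 31 30
f 30 31 32
f 30 32 4
f 31 1 2
f 31 2 32
f 32 2 3
f 32 3 4
f 34 36 33
f 37 34 33
f 33 36 35
f 35 37 33
f 34 40 36
f 38 34 37
f 38 40 34
f 36 40 35
f 39 37 35
f 35 40 39
f 39 38 37
f 40 38 39
f 42 41 44
f 42 44 43
f 44 41 45
f 44 45 43
f 45 41 46
f 45 46 43
f 46 41 47
f 46 47 43
f 47 41 48
f 47 48 43
f 48 41 49
f 48 49 43
f 49 41 50
f 49 50 43
f 50 41 51
f 50 51 43
f 51 41 52
f 51 52 43
f 52 41 53
f 52 53 43
f 53 41 54
f 53 54 43
f 54 41 55
f 54 55 43
f 55 41 56
f 55 56 43
f 56 41 57
f 56 57 43
f 57 41 58
f 57 58 43
f 58 41 42
f 58 42 43
f 60 59 63
f 60 63 61
f 61 63 64
f 61 64 62
f 63 59 65
f 63 65 64
f 64 65 66
f 64 66 62
f 65 59 67
f 65 67 66
f 66 67 68
f 66 68 62
f 67 59 69
f 67 69 68
f 68 69 70
f 68 70 62
f 69 59 71
f 69 71 70
f 70 71 72
f 70 72 62
f 71 59 73
f 71 73 72
f 72 73 74
f 72 74 62
f 73 59 75
f 73 75 74
f 74 75 76
f 74 76 62
f 75 59 77
f 75 77 76
f 76 77 78
f 76 78 62
f 77 59 79
f 77 79 78
f 78 79 80
f 78 80 62
f 79 59 81
f 79 81 80
f 80 81 82
f 80 82 62
f 81 59 83
f 81 83 82
f 82 83 84
f 82 84 62
f 83 59 85
f 83 85 84
f 84 85 86
f 84 86 62
f 85 59 87
f 85 87 86
f 86 87 88
f 86 88 62
f 87 59 89
f 87 89 88
f 88 89 90
f 88 90 62
f 89 59 60
f 89 60 90
f 90 60 61
f 90 61 62
f 92 91 95
f 92 95 93
f 93 95 96
f 93 96 94
f 95 91 97
f 95 97 96
f 96 97 98
f 96 98 94
f 97 91 99
f 97 99 98
f 98 99 100
f 98 100 94
f 99 91 101
f 99 101 100
f 100 101 102
f 100 102 94
f 101 91 103
f 101 103 102
f 102 103 104
f 102 104 94
f 103 91 105
f 103 105 104
f 104 105 106
f 104 106 94
f 105 91 107
f 105 107 106
f 106 107 108
f 106 108 94
f 107 91 92
f 107 92 108
f 108 92 93
f 108 93 94



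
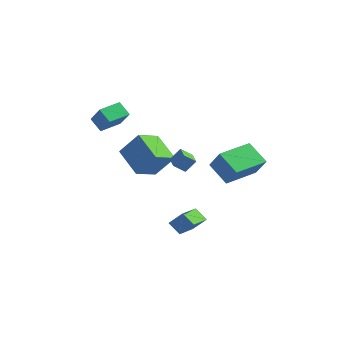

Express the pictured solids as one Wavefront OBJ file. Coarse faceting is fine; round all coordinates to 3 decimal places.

v -2.964 -0.654 2.854
v -3.663 -0.651 3.512
v -2.765 0.594 3.058
v -3.464 0.597 3.716
v -1.996 -0.977 3.884
v -2.695 -0.974 4.542
v -1.797 0.271 4.088
v -2.496 0.274 4.746
v 3.095 2.122 0.025
v 1.902 2.202 0.947
v 3.359 4.138 0.19
v 2.166 4.218 1.112
v 3.934 1.922 1.128
v 2.741 2.002 2.05
v 4.198 3.938 1.293
v 3.005 4.018 2.215
v 0.925 0.206 -2.824
v 1.529 0.589 -2.082
v 0.407 1.797 -3.222
v 1.01 2.18 -2.481
v 1.61 0.28 -3.419
v 2.213 0.663 -2.678
v 1.091 1.871 -3.818
v 1.695 2.254 -3.076
v -2.242 2.666 -1.181
v -2.285 1.23 -0.653
v -3.844 3.085 -0.17
v -3.887 1.65 0.358
v -1.273 3.13 0.162
v -1.316 1.695 0.69
v -2.875 3.55 1.173
v -2.918 2.114 1.701
v 0.217 1.085 1.221
v 0.573 1.491 1.916
v 0.583 1.601 0.731
v 0.939 2.007 1.426
v 0.961 0.513 1.174
v 1.317 0.919 1.869
v 1.327 1.029 0.684
v 1.683 1.435 1.379
f 2 4 1
f 5 2 1
f 1 4 3
f 3 5 1
f 2 8 4
f 6 2 5
f 6 8 2
f 4 8 3
f 7 5 3
f 3 8 7
f 7 6 5
f 8 6 7
f 10 12 9
f 13 10 9
f 9 12 11
f 11 13 9
f 10 16 12
f 14 10 13
f 14 16 10
f 12 16 11
f 15 13 11
f 11 16 15
f 15 14 13
f 16 14 15
f 18 20 17
f 21 18 17
f 17 20 19
f 19 21 17
f 18 24 20
f 22 18 21
f 22 24 18
f 20 24 19
f 23 21 19
f 19 24 23
f 23 22 21
f 24 22 23
f 26 28 25
f 29 26 25
f 25 28 27
f 27 29 25
f 26 32 28
f 30 26 29
f 30 32 26
f 28 32 27
f 31 29 27
f 27 32 31
f 31 30 29
f 32 30 31
f 34 36 33
f 37 34 33
f 33 36 35
f 35 37 33
f 34 40 36
f 38 34 37
f 38 40 34
f 36 40 35
f 39 37 35
f 35 40 39
f 39 38 37
f 40 38 39



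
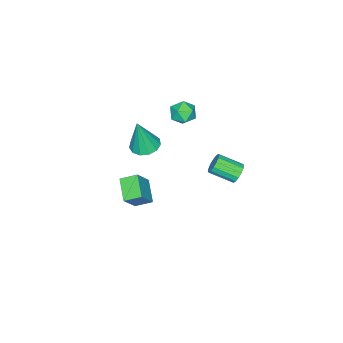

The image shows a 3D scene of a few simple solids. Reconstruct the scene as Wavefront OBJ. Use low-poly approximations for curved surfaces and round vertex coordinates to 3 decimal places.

v 0.127 -0.853 2.311
v 0.928 -0.606 2.168
v 0.553 -1.047 4.349
v 0.678 -0.208 2.258
v 0.253 -0.014 2.365
v -0.212 -0.087 2.455
v -0.569 -0.403 2.5
v -0.705 -0.862 2.484
v -0.577 -1.318 2.414
v -0.225 -1.627 2.312
v 0.238 -1.69 2.209
v 0.666 -1.487 2.139
v 0.924 -1.083 2.123
v -2.663 3.208 -0.262
v -2.4 3.562 0.202
v -1.875 2.325 0.847
v -2.137 1.972 0.382
v -2.704 3.489 0.311
v -2.179 2.253 0.956
v -2.997 3.342 0.267
v -2.472 2.105 0.911
v -3.201 3.158 0.08
v -2.676 1.922 0.725
v -3.26 2.988 -0.198
v -2.735 1.752 0.447
v -3.159 2.877 -0.493
v -2.634 1.641 0.151
v -2.925 2.855 -0.727
v -2.4 1.618 -0.082
v -2.621 2.927 -0.836
v -2.096 1.691 -0.191
v -2.328 3.075 -0.791
v -1.803 1.838 -0.147
v -2.124 3.258 -0.605
v -1.599 2.022 0.04
v -2.065 3.428 -0.327
v -1.54 2.192 0.318
v -2.166 3.539 -0.031
v -1.641 2.303 0.613
v -2.38 0.474 3.934
v -1.821 0.377 3.357
v -2.939 -0.657 3.583
v -2.38 -0.754 3.006
v -2.17 -0.81 3.786
v -1.825 -0.111 4.003
v -2.935 -0.169 2.937
v -2.59 0.53 3.154
v -2.164 -0.021 2.741
v -1.691 -0.417 3.265
v -3.069 0.137 3.675
v -2.596 -0.259 4.199
v -1.591 -3.045 -3.884
v -2.101 -2.216 -3.466
v -0.647 -2.119 -4.57
v -1.157 -1.289 -4.152
v -0.603 -3.091 -2.588
v -1.113 -2.261 -2.17
v 0.341 -2.164 -3.274
v -0.169 -1.335 -2.856
f 2 1 4
f 2 4 3
f 4 1 5
f 4 5 3
f 5 1 6
f 5 6 3
f 6 1 7
f 6 7 3
f 7 1 8
f 7 8 3
f 8 1 9
f 8 9 3
f 9 1 10
f 9 10 3
f 10 1 11
f 10 11 3
f 11 1 12
f 11 12 3
f 12 1 13
f 12 13 3
f 13 1 2
f 13 2 3
f 15 14 18
f 15 18 16
f 16 18 19
f 16 19 17
f 18 14 20
f 18 20 19
f 19 20 21
f 19 21 17
f 20 14 22
f 20 22 21
f 21 22 23
f 21 23 17
f 22 14 24
f 22 24 23
f 23 24 25
f 23 25 17
f 24 14 26
f 24 26 25
f 25 26 27
f 25 27 17
f 26 14 28
f 26 28 27
f 27 28 29
f 27 29 17
f 28 14 30
f 28 30 29
f 29 30 31
f 29 31 17
f 30 14 32
f 30 32 31
f 31 32 33
f 31 33 17
f 32 14 34
f 32 34 33
f 33 34 35
f 33 35 17
f 34 14 36
f 34 36 35
f 35 36 37
f 35 37 17
f 36 14 38
f 36 38 37
f 37 38 39
f 37 39 17
f 38 14 15
f 38 15 39
f 39 15 16
f 39 16 17
f 40 51 45
f 40 45 41
f 40 41 47
f 40 47 50
f 40 50 51
f 41 45 49
f 45 51 44
f 51 50 42
f 50 47 46
f 47 41 48
f 43 49 44
f 43 44 42
f 43 42 46
f 43 46 48
f 43 48 49
f 44 49 45
f 42 44 51
f 46 42 50
f 48 46 47
f 49 48 41
f 53 55 52
f 56 53 52
f 52 55 54
f 54 56 52
f 53 59 55
f 57 53 56
f 57 59 53
f 55 59 54
f 58 56 54
f 54 59 58
f 58 57 56
f 59 57 58



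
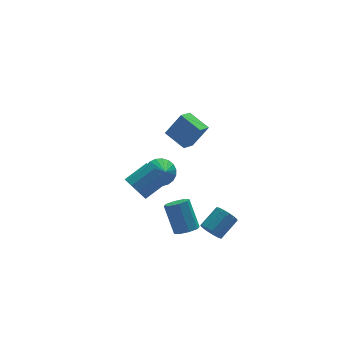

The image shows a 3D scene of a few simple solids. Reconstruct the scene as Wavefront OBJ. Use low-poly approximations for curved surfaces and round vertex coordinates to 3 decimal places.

v -1.286 2.693 -2.65
v -0.438 2.433 -2.961
v -1.294 1.787 -1.91
v -0.347 2.673 -2.666
v -0.418 2.916 -2.368
v -0.639 3.121 -2.119
v -0.972 3.252 -1.962
v -1.359 3.286 -1.924
v -1.734 3.218 -2.011
v -2.031 3.059 -2.209
v -2.2 2.837 -2.483
v -2.211 2.59 -2.786
v -2.061 2.361 -3.065
v -1.778 2.189 -3.272
v -1.41 2.105 -3.372
v -1.02 2.122 -3.347
v -0.676 2.238 -3.202
v -0.127 -2.238 -4.201
v 0.279 -2.265 -4.795
v 1.432 -1.709 -4.033
v 1.027 -1.682 -3.439
v 0.102 -1.9 -4.794
v 1.256 -1.344 -4.032
v -0.147 -1.642 -4.605
v 1.006 -1.086 -3.843
v -0.39 -1.573 -4.287
v 0.763 -1.017 -3.525
v -0.549 -1.716 -3.942
v 0.604 -1.16 -3.18
v -0.574 -2.024 -3.679
v 0.579 -1.468 -2.917
v -0.457 -2.4 -3.582
v 0.696 -1.844 -2.82
v -0.235 -2.725 -3.681
v 0.918 -2.169 -2.92
v 0.021 -2.895 -3.946
v 1.175 -2.339 -3.184
v 0.231 -2.856 -4.291
v 1.384 -2.3 -3.529
v 0.327 -2.622 -4.608
v 1.48 -2.066 -3.846
v -1.317 -1.684 -4.161
v -0.597 -1.72 -4.042
v -0.804 -0.652 -2.461
v -1.523 -0.616 -2.579
v -0.74 -1.282 -4.357
v -0.947 -0.213 -2.776
v -1.221 -1.079 -4.557
v -1.428 -0.01 -2.976
v -1.758 -1.231 -4.525
v -1.965 -0.162 -2.943
v -2.036 -1.648 -4.279
v -2.243 -0.58 -2.698
v -1.893 -2.087 -3.964
v -2.1 -1.018 -2.383
v -1.412 -2.29 -3.764
v -1.619 -1.221 -2.183
v -0.875 -2.138 -3.797
v -1.082 -1.069 -2.215
v -3.551 0.396 -1.629
v -3.224 0.779 -2.314
v -1.863 1.047 -1.517
v -2.189 0.664 -0.831
v -3.466 1.144 -2.024
v -2.105 1.412 -1.227
v -3.74 1.223 -1.583
v -2.379 1.491 -0.786
v -3.942 0.987 -1.159
v -2.581 1.255 -0.362
v -3.994 0.525 -0.915
v -2.633 0.793 -0.118
v -3.877 0.013 -0.943
v -2.516 0.281 -0.146
v -3.635 -0.352 -1.233
v -2.274 -0.084 -0.436
v -3.361 -0.431 -1.674
v -2 -0.163 -0.877
v -3.159 -0.195 -2.098
v -1.798 0.073 -1.301
v -3.107 0.267 -2.342
v -1.746 0.535 -1.545
v -1.329 -1.216 2.469
v -1.973 -0.041 2.998
v -0.613 -0.637 2.055
v -1.257 0.538 2.583
v -0.463 -1.338 3.797
v -1.107 -0.163 4.325
v 0.253 -0.759 3.382
v -0.391 0.416 3.911
f 2 1 4
f 2 4 3
f 4 1 5
f 4 5 3
f 5 1 6
f 5 6 3
f 6 1 7
f 6 7 3
f 7 1 8
f 7 8 3
f 8 1 9
f 8 9 3
f 9 1 10
f 9 10 3
f 10 1 11
f 10 11 3
f 11 1 12
f 11 12 3
f 12 1 13
f 12 13 3
f 13 1 14
f 13 14 3
f 14 1 15
f 14 15 3
f 15 1 16
f 15 16 3
f 16 1 17
f 16 17 3
f 17 1 2
f 17 2 3
f 19 18 22
f 19 22 20
f 20 22 23
f 20 23 21
f 22 18 24
f 22 24 23
f 23 24 25
f 23 25 21
f 24 18 26
f 24 26 25
f 25 26 27
f 25 27 21
f 26 18 28
f 26 28 27
f 27 28 29
f 27 29 21
f 28 18 30
f 28 30 29
f 29 30 31
f 29 31 21
f 30 18 32
f 30 32 31
f 31 32 33
f 31 33 21
f 32 18 34
f 32 34 33
f 33 34 35
f 33 35 21
f 34 18 36
f 34 36 35
f 35 36 37
f 35 37 21
f 36 18 38
f 36 38 37
f 37 38 39
f 37 39 21
f 38 18 40
f 38 40 39
f 39 40 41
f 39 41 21
f 40 18 19
f 40 19 41
f 41 19 20
f 41 20 21
f 43 42 46
f 43 46 44
f 44 46 47
f 44 47 45
f 46 42 48
f 46 48 47
f 47 48 49
f 47 49 45
f 48 42 50
f 48 50 49
f 49 50 51
f 49 51 45
f 50 42 52
f 50 52 51
f 51 52 53
f 51 53 45
f 52 42 54
f 52 54 53
f 53 54 55
f 53 55 45
f 54 42 56
f 54 56 55
f 55 56 57
f 55 57 45
f 56 42 58
f 56 58 57
f 57 58 59
f 57 59 45
f 58 42 43
f 58 43 59
f 59 43 44
f 59 44 45
f 61 60 64
f 61 64 62
f 62 64 65
f 62 65 63
f 64 60 66
f 64 66 65
f 65 66 67
f 65 67 63
f 66 60 68
f 66 68 67
f 67 68 69
f 67 69 63
f 68 60 70
f 68 70 69
f 69 70 71
f 69 71 63
f 70 60 72
f 70 72 71
f 71 72 73
f 71 73 63
f 72 60 74
f 72 74 73
f 73 74 75
f 73 75 63
f 74 60 76
f 74 76 75
f 75 76 77
f 75 77 63
f 76 60 78
f 76 78 77
f 77 78 79
f 77 79 63
f 78 60 80
f 78 80 79
f 79 80 81
f 79 81 63
f 80 60 61
f 80 61 81
f 81 61 62
f 81 62 63
f 83 85 82
f 86 83 82
f 82 85 84
f 84 86 82
f 83 89 85
f 87 83 86
f 87 89 83
f 85 89 84
f 88 86 84
f 84 89 88
f 88 87 86
f 89 87 88



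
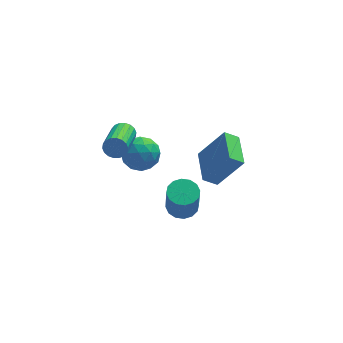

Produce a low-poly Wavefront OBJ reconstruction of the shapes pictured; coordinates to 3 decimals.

v -1.817 1.39 0.3
v -1.478 1.451 0.803
v -2.123 -0.229 1.443
v -2.463 -0.29 0.94
v -1.712 1.568 0.874
v -2.357 -0.112 1.514
v -1.967 1.65 0.831
v -2.612 -0.03 1.471
v -2.193 1.68 0.683
v -2.838 0 1.323
v -2.344 1.653 0.459
v -2.989 -0.027 1.1
v -2.391 1.574 0.204
v -3.036 -0.106 0.844
v -2.324 1.458 -0.032
v -2.97 -0.222 0.608
v -2.157 1.329 -0.203
v -2.802 -0.351 0.437
v -1.923 1.212 -0.274
v -2.568 -0.468 0.366
v -1.668 1.13 -0.231
v -2.313 -0.55 0.409
v -1.442 1.1 -0.083
v -2.087 -0.58 0.557
v -1.291 1.127 0.14
v -1.936 -0.553 0.781
v -1.244 1.206 0.396
v -1.889 -0.474 1.036
v -1.31 1.322 0.632
v -1.956 -0.358 1.272
v 0.232 -2.821 -1.41
v 0.922 -2.499 -1.297
v 0.878 -2.977 0.324
v 0.188 -3.299 0.21
v 0.659 -2.21 -1.218
v 0.615 -2.688 0.402
v 0.281 -2.084 -1.192
v 0.238 -2.562 0.429
v -0.11 -2.156 -1.223
v -0.153 -2.635 0.397
v -0.409 -2.407 -1.305
v -0.452 -2.885 0.315
v -0.536 -2.768 -1.415
v -0.58 -3.246 0.205
v -0.458 -3.143 -1.524
v -0.502 -3.621 0.097
v -0.195 -3.432 -1.602
v -0.239 -3.91 0.018
v 0.182 -3.558 -1.629
v 0.139 -4.036 -0.008
v 0.573 -3.485 -1.597
v 0.53 -3.964 0.023
v 0.872 -3.235 -1.515
v 0.829 -3.713 0.105
v 1 -2.874 -1.405
v 0.956 -3.352 0.215
v 2.514 0.314 -3.593
v 1.791 0.333 -3.073
v 2.64 2.207 -3.488
v 1.918 2.226 -2.968
v 3.762 0.134 -1.852
v 3.04 0.153 -1.332
v 3.889 2.027 -1.747
v 3.166 2.046 -1.227
v -0.319 3.723 -3.521
v 0.105 3.092 -2.825
v -1.685 2.768 -3.555
v -1.261 2.137 -2.859
v -1.545 3.088 -2.586
v -0.701 3.679 -2.565
v -0.879 2.181 -3.815
v -0.035 2.772 -3.794
v -0.241 2.139 -3.007
v -0.653 2.7 -2.247
v -0.927 3.16 -4.133
v -1.339 3.721 -3.373
v 0.013 3.492 -3.17
v -1.593 2.368 -3.21
v -1.76 2.928 -3.049
v -1.511 2.557 -2.641
v -0.461 3.837 -3.017
v -0.212 3.466 -2.608
v -1.182 3.464 -2.467
v -1.368 2.394 -3.772
v -1.119 2.023 -3.363
v -0.069 3.303 -3.739
v 0.18 2.932 -3.331
v -0.398 2.396 -3.913
v 0.059 2.561 -2.868
v -0.744 1.999 -2.888
v -0.52 2.025 -3.45
v -0.023 2.372 -3.438
v -0.183 2.89 -2.421
v -0.986 2.328 -2.442
v -1.153 2.888 -2.281
v -0.657 3.235 -2.268
v -0.387 2.33 -2.528
v -0.594 3.532 -3.938
v -1.397 2.97 -3.959
v -0.923 2.625 -4.112
v -0.427 2.972 -4.099
v -0.836 3.861 -3.492
v -1.639 3.299 -3.512
v -1.557 3.488 -2.942
v -1.06 3.835 -2.93
v -1.193 3.53 -3.852
f 2 1 5
f 2 5 3
f 3 5 6
f 3 6 4
f 5 1 7
f 5 7 6
f 6 7 8
f 6 8 4
f 7 1 9
f 7 9 8
f 8 9 10
f 8 10 4
f 9 1 11
f 9 11 10
f 10 11 12
f 10 12 4
f 11 1 13
f 11 13 12
f 12 13 14
f 12 14 4
f 13 1 15
f 13 15 14
f 14 15 16
f 14 16 4
f 15 1 17
f 15 17 16
f 16 17 18
f 16 18 4
f 17 1 19
f 17 19 18
f 18 19 20
f 18 20 4
f 19 1 21
f 19 21 20
f 20 21 22
f 20 22 4
f 21 1 23
f 21 23 22
f 22 23 24
f 22 24 4
f 23 1 25
f 23 25 24
f 24 25 26
f 24 26 4
f 25 1 27
f 25 27 26
f 26 27 28
f 26 28 4
f 27 1 29
f 27 29 28
f 28 29 30
f 28 30 4
f 29 1 2
f 29 2 30
f 30 2 3
f 30 3 4
f 32 31 35
f 32 35 33
f 33 35 36
f 33 36 34
f 35 31 37
f 35 37 36
f 36 37 38
f 36 38 34
f 37 31 39
f 37 39 38
f 38 39 40
f 38 40 34
f 39 31 41
f 39 41 40
f 40 41 42
f 40 42 34
f 41 31 43
f 41 43 42
f 42 43 44
f 42 44 34
f 43 31 45
f 43 45 44
f 44 45 46
f 44 46 34
f 45 31 47
f 45 47 46
f 46 47 48
f 46 48 34
f 47 31 49
f 47 49 48
f 48 49 50
f 48 50 34
f 49 31 51
f 49 51 50
f 50 51 52
f 50 52 34
f 51 31 53
f 51 53 52
f 52 53 54
f 52 54 34
f 53 31 55
f 53 55 54
f 54 55 56
f 54 56 34
f 55 31 32
f 55 32 56
f 56 32 33
f 56 33 34
f 58 60 57
f 61 58 57
f 57 60 59
f 59 61 57
f 58 64 60
f 62 58 61
f 62 64 58
f 60 64 59
f 63 61 59
f 59 64 63
f 63 62 61
f 64 62 63
f 65 102 81
f 102 76 105
f 81 105 70
f 102 105 81
f 65 81 77
f 81 70 82
f 77 82 66
f 81 82 77
f 65 77 86
f 77 66 87
f 86 87 72
f 77 87 86
f 65 86 98
f 86 72 101
f 98 101 75
f 86 101 98
f 65 98 102
f 98 75 106
f 102 106 76
f 98 106 102
f 66 82 93
f 82 70 96
f 93 96 74
f 82 96 93
f 70 105 83
f 105 76 104
f 83 104 69
f 105 104 83
f 76 106 103
f 106 75 99
f 103 99 67
f 106 99 103
f 75 101 100
f 101 72 88
f 100 88 71
f 101 88 100
f 72 87 92
f 87 66 89
f 92 89 73
f 87 89 92
f 68 94 80
f 94 74 95
f 80 95 69
f 94 95 80
f 68 80 78
f 80 69 79
f 78 79 67
f 80 79 78
f 68 78 85
f 78 67 84
f 85 84 71
f 78 84 85
f 68 85 90
f 85 71 91
f 90 91 73
f 85 91 90
f 68 90 94
f 90 73 97
f 94 97 74
f 90 97 94
f 69 95 83
f 95 74 96
f 83 96 70
f 95 96 83
f 67 79 103
f 79 69 104
f 103 104 76
f 79 104 103
f 71 84 100
f 84 67 99
f 100 99 75
f 84 99 100
f 73 91 92
f 91 71 88
f 92 88 72
f 91 88 92
f 74 97 93
f 97 73 89
f 93 89 66
f 97 89 93



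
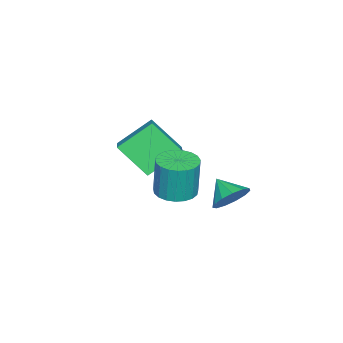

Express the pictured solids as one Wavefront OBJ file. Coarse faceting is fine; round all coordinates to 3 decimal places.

v -4.595 -4.264 -1.439
v -3.345 -3.658 -0.821
v -4.596 -2.89 -2.781
v -3.347 -2.285 -2.163
v -3.513 -5.355 -2.557
v -2.264 -4.75 -1.939
v -3.515 -3.982 -3.899
v -2.265 -3.376 -3.281
v -0.276 -1.235 -2.398
v 0.54 -0.882 -2.434
v 0.572 -0.773 -0.617
v -0.244 -1.125 -0.582
v 0.326 -0.581 -2.448
v 0.358 -0.472 -0.632
v 0.007 -0.392 -2.454
v 0.039 -0.283 -0.637
v -0.361 -0.35 -2.45
v -0.329 -0.241 -0.633
v -0.714 -0.461 -2.437
v -0.682 -0.352 -0.62
v -0.991 -0.705 -2.417
v -0.959 -0.596 -0.601
v -1.145 -1.041 -2.395
v -1.113 -0.932 -0.578
v -1.148 -1.41 -2.372
v -1.116 -1.301 -0.556
v -1.001 -1.749 -2.355
v -0.969 -1.64 -0.538
v -0.728 -1.999 -2.344
v -0.696 -1.89 -0.528
v -0.377 -2.117 -2.343
v -0.345 -2.008 -0.527
v -0.009 -2.082 -2.352
v 0.023 -1.973 -0.536
v 0.313 -1.901 -2.369
v 0.345 -1.792 -0.552
v 0.533 -1.604 -2.39
v 0.566 -1.495 -0.574
v 0.614 -1.244 -2.413
v 0.646 -1.135 -0.597
v -1.112 0.804 -2.804
v -0.328 0.405 -2.774
v -1.568 -0.044 -2.156
v -0.344 0.712 -2.385
v -0.604 1.048 -2.129
v -1.025 1.306 -2.087
v -1.474 1.405 -2.273
v -1.808 1.313 -2.628
v -1.921 1.059 -3.038
v -1.778 0.724 -3.375
v -1.423 0.415 -3.53
v -0.969 0.229 -3.455
v -0.561 0.225 -3.173
f 2 4 1
f 5 2 1
f 1 4 3
f 3 5 1
f 2 8 4
f 6 2 5
f 6 8 2
f 4 8 3
f 7 5 3
f 3 8 7
f 7 6 5
f 8 6 7
f 10 9 13
f 10 13 11
f 11 13 14
f 11 14 12
f 13 9 15
f 13 15 14
f 14 15 16
f 14 16 12
f 15 9 17
f 15 17 16
f 16 17 18
f 16 18 12
f 17 9 19
f 17 19 18
f 18 19 20
f 18 20 12
f 19 9 21
f 19 21 20
f 20 21 22
f 20 22 12
f 21 9 23
f 21 23 22
f 22 23 24
f 22 24 12
f 23 9 25
f 23 25 24
f 24 25 26
f 24 26 12
f 25 9 27
f 25 27 26
f 26 27 28
f 26 28 12
f 27 9 29
f 27 29 28
f 28 29 30
f 28 30 12
f 29 9 31
f 29 31 30
f 30 31 32
f 30 32 12
f 31 9 33
f 31 33 32
f 32 33 34
f 32 34 12
f 33 9 35
f 33 35 34
f 34 35 36
f 34 36 12
f 35 9 37
f 35 37 36
f 36 37 38
f 36 38 12
f 37 9 39
f 37 39 38
f 38 39 40
f 38 40 12
f 39 9 10
f 39 10 40
f 40 10 11
f 40 11 12
f 42 41 44
f 42 44 43
f 44 41 45
f 44 45 43
f 45 41 46
f 45 46 43
f 46 41 47
f 46 47 43
f 47 41 48
f 47 48 43
f 48 41 49
f 48 49 43
f 49 41 50
f 49 50 43
f 50 41 51
f 50 51 43
f 51 41 52
f 51 52 43
f 52 41 53
f 52 53 43
f 53 41 42
f 53 42 43



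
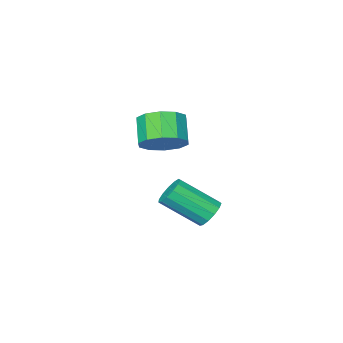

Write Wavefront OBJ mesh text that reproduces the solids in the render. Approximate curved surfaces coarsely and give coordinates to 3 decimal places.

v 2.058 -2.45 2.27
v 2.49 -1.908 2.977
v 2.014 -2.727 3.896
v 1.582 -3.27 3.19
v 1.928 -1.685 2.885
v 1.452 -2.504 3.804
v 1.415 -1.754 2.558
v 0.939 -2.574 3.477
v 1.148 -2.09 2.121
v 0.672 -2.909 3.04
v 1.229 -2.563 1.741
v 0.753 -3.382 2.661
v 1.626 -2.993 1.564
v 1.15 -3.812 2.483
v 2.188 -3.216 1.656
v 1.712 -4.035 2.575
v 2.701 -3.146 1.983
v 2.225 -3.966 2.902
v 2.968 -2.811 2.42
v 2.492 -3.63 3.339
v 2.887 -2.338 2.799
v 2.411 -3.157 3.719
v 0.16 -1.99 -2
v 0.412 -2.326 -2.572
v 1.592 -3.447 -1.393
v 1.34 -3.11 -0.82
v 0.651 -2.011 -2.512
v 1.831 -3.132 -1.333
v 0.734 -1.69 -2.289
v 1.915 -2.81 -1.11
v 0.635 -1.463 -1.975
v 1.816 -2.584 -0.796
v 0.385 -1.403 -1.668
v 1.566 -2.524 -0.489
v 0.064 -1.53 -1.467
v 1.244 -2.651 -0.288
v -0.227 -1.803 -1.434
v 0.953 -2.924 -0.255
v -0.395 -2.135 -1.582
v 0.785 -3.255 -0.402
v -0.387 -2.42 -1.861
v 0.793 -3.541 -0.682
v -0.206 -2.569 -2.185
v 0.975 -3.69 -1.006
v 0.092 -2.534 -2.45
v 1.273 -3.655 -1.271
f 2 1 5
f 2 5 3
f 3 5 6
f 3 6 4
f 5 1 7
f 5 7 6
f 6 7 8
f 6 8 4
f 7 1 9
f 7 9 8
f 8 9 10
f 8 10 4
f 9 1 11
f 9 11 10
f 10 11 12
f 10 12 4
f 11 1 13
f 11 13 12
f 12 13 14
f 12 14 4
f 13 1 15
f 13 15 14
f 14 15 16
f 14 16 4
f 15 1 17
f 15 17 16
f 16 17 18
f 16 18 4
f 17 1 19
f 17 19 18
f 18 19 20
f 18 20 4
f 19 1 21
f 19 21 20
f 20 21 22
f 20 22 4
f 21 1 2
f 21 2 22
f 22 2 3
f 22 3 4
f 24 23 27
f 24 27 25
f 25 27 28
f 25 28 26
f 27 23 29
f 27 29 28
f 28 29 30
f 28 30 26
f 29 23 31
f 29 31 30
f 30 31 32
f 30 32 26
f 31 23 33
f 31 33 32
f 32 33 34
f 32 34 26
f 33 23 35
f 33 35 34
f 34 35 36
f 34 36 26
f 35 23 37
f 35 37 36
f 36 37 38
f 36 38 26
f 37 23 39
f 37 39 38
f 38 39 40
f 38 40 26
f 39 23 41
f 39 41 40
f 40 41 42
f 40 42 26
f 41 23 43
f 41 43 42
f 42 43 44
f 42 44 26
f 43 23 45
f 43 45 44
f 44 45 46
f 44 46 26
f 45 23 24
f 45 24 46
f 46 24 25
f 46 25 26



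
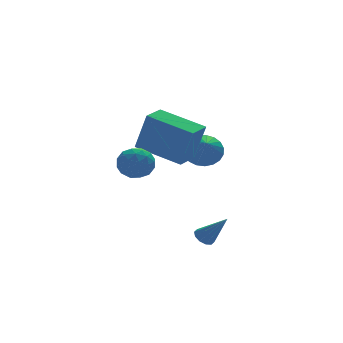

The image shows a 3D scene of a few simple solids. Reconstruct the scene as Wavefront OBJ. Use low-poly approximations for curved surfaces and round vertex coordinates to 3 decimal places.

v -2.659 -1.687 1.018
v -2.304 -2.092 2.809
v -1.777 -0.934 1.013
v -1.422 -1.339 2.804
v -1.318 -3.261 0.396
v -0.963 -3.666 2.187
v -0.436 -2.508 0.391
v -0.081 -2.913 2.182
v -3.774 -2.624 0.382
v -3.428 -2.357 1.089
v -2.572 -3.043 -0.049
v -2.226 -2.776 0.658
v -2.737 -3.43 0.667
v -3.48 -3.172 0.933
v -2.52 -2.228 0.107
v -3.263 -1.97 0.373
v -2.653 -2.113 0.918
v -2.787 -2.856 1.265
v -3.213 -2.544 -0.225
v -3.347 -3.287 0.122
v -3.707 -2.454 0.773
v -2.293 -2.946 0.267
v -2.594 -3.331 0.272
v -2.391 -3.174 0.688
v -3.737 -2.933 0.682
v -3.534 -2.776 1.097
v -3.128 -3.407 0.849
v -2.466 -2.624 -0.057
v -2.263 -2.467 0.358
v -3.609 -2.226 0.352
v -3.406 -2.069 0.768
v -2.872 -1.993 0.191
v -3.048 -2.153 1.088
v -2.341 -2.399 0.835
v -2.514 -2.078 0.511
v -2.95 -1.926 0.668
v -3.127 -2.59 1.292
v -2.42 -2.836 1.039
v -2.721 -3.221 1.044
v -3.157 -3.069 1.201
v -2.671 -2.446 1.192
v -3.58 -2.564 0.001
v -2.873 -2.81 -0.252
v -2.843 -2.331 -0.161
v -3.279 -2.179 -0.004
v -3.659 -3.001 0.205
v -2.952 -3.247 -0.048
v -3.05 -3.474 0.372
v -3.486 -3.322 0.529
v -3.329 -2.954 -0.152
v 1.709 1.581 -0.908
v 2.568 1.372 -0.812
v 1.271 0.219 0.028
v 2.509 1.591 -0.52
v 2.312 1.809 -0.295
v 2.01 1.988 -0.176
v 1.656 2.096 -0.184
v 1.312 2.115 -0.318
v 1.035 2.042 -0.553
v 0.876 1.889 -0.85
v 0.86 1.683 -1.157
v 0.991 1.459 -1.421
v 1.246 1.256 -1.596
v 1.581 1.11 -1.653
v 1.939 1.045 -1.581
v 2.256 1.072 -1.392
v 2.479 1.188 -1.12
v -0.317 -3.331 -3.761
v 0.065 -3.465 -4.054
v 0.337 -4.129 -2.539
v 0.138 -3.197 -3.918
v 0.037 -2.98 -3.722
v -0.2 -2.898 -3.541
v -0.481 -2.98 -3.445
v -0.7 -3.197 -3.469
v -0.773 -3.465 -3.604
v -0.672 -3.681 -3.8
v -0.435 -3.764 -3.981
v -0.154 -3.682 -4.078
f 2 4 1
f 5 2 1
f 1 4 3
f 3 5 1
f 2 8 4
f 6 2 5
f 6 8 2
f 4 8 3
f 7 5 3
f 3 8 7
f 7 6 5
f 8 6 7
f 9 46 25
f 46 20 49
f 25 49 14
f 46 49 25
f 9 25 21
f 25 14 26
f 21 26 10
f 25 26 21
f 9 21 30
f 21 10 31
f 30 31 16
f 21 31 30
f 9 30 42
f 30 16 45
f 42 45 19
f 30 45 42
f 9 42 46
f 42 19 50
f 46 50 20
f 42 50 46
f 10 26 37
f 26 14 40
f 37 40 18
f 26 40 37
f 14 49 27
f 49 20 48
f 27 48 13
f 49 48 27
f 20 50 47
f 50 19 43
f 47 43 11
f 50 43 47
f 19 45 44
f 45 16 32
f 44 32 15
f 45 32 44
f 16 31 36
f 31 10 33
f 36 33 17
f 31 33 36
f 12 38 24
f 38 18 39
f 24 39 13
f 38 39 24
f 12 24 22
f 24 13 23
f 22 23 11
f 24 23 22
f 12 22 29
f 22 11 28
f 29 28 15
f 22 28 29
f 12 29 34
f 29 15 35
f 34 35 17
f 29 35 34
f 12 34 38
f 34 17 41
f 38 41 18
f 34 41 38
f 13 39 27
f 39 18 40
f 27 40 14
f 39 40 27
f 11 23 47
f 23 13 48
f 47 48 20
f 23 48 47
f 15 28 44
f 28 11 43
f 44 43 19
f 28 43 44
f 17 35 36
f 35 15 32
f 36 32 16
f 35 32 36
f 18 41 37
f 41 17 33
f 37 33 10
f 41 33 37
f 52 51 54
f 52 54 53
f 54 51 55
f 54 55 53
f 55 51 56
f 55 56 53
f 56 51 57
f 56 57 53
f 57 51 58
f 57 58 53
f 58 51 59
f 58 59 53
f 59 51 60
f 59 60 53
f 60 51 61
f 60 61 53
f 61 51 62
f 61 62 53
f 62 51 63
f 62 63 53
f 63 51 64
f 63 64 53
f 64 51 65
f 64 65 53
f 65 51 66
f 65 66 53
f 66 51 67
f 66 67 53
f 67 51 52
f 67 52 53
f 69 68 71
f 69 71 70
f 71 68 72
f 71 72 70
f 72 68 73
f 72 73 70
f 73 68 74
f 73 74 70
f 74 68 75
f 74 75 70
f 75 68 76
f 75 76 70
f 76 68 77
f 76 77 70
f 77 68 78
f 77 78 70
f 78 68 79
f 78 79 70
f 79 68 69
f 79 69 70



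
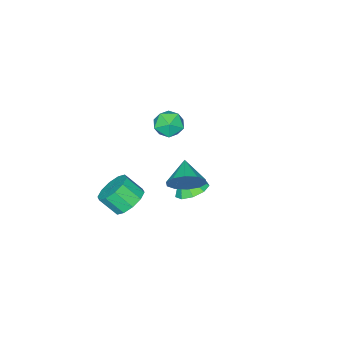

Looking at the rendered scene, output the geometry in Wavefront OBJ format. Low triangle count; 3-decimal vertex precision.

v 0.793 -1.292 -3.695
v 1.31 -0.586 -3.277
v 1.704 -1.402 -2.386
v 1.187 -2.108 -2.805
v 0.762 -0.584 -3.033
v 1.156 -1.4 -2.143
v 0.226 -0.853 -3.042
v 0.62 -1.668 -2.152
v -0.093 -1.289 -3.3
v 0.301 -2.105 -2.41
v -0.074 -1.727 -3.71
v 0.32 -2.542 -2.82
v 0.276 -1.998 -4.114
v 0.67 -2.814 -3.223
v 0.824 -2 -4.357
v 1.218 -2.816 -3.467
v 1.36 -1.732 -4.348
v 1.754 -2.547 -3.458
v 1.679 -1.295 -4.09
v 2.073 -2.111 -3.2
v 1.66 -0.858 -3.68
v 2.054 -1.673 -2.79
v -2.612 -0.313 -4.514
v -1.692 -0.173 -4.515
v -2.508 -0.987 -3.246
v -1.987 0.315 -4.232
v -2.573 0.509 -4.081
v -3.178 0.318 -4.133
v -3.518 -0.168 -4.363
v -3.434 -0.722 -4.664
v -2.965 -1.085 -4.895
v -2.331 -1.087 -4.948
v -1.829 -0.727 -4.798
v -1.263 0.315 2.31
v -0.7 0.471 1.676
v -0.24 -0.231 3.084
v 0.323 -0.075 2.45
v -0.023 0.581 2.891
v -0.656 0.918 2.412
v -0.284 -0.678 2.348
v -0.917 -0.341 1.869
v -0.095 -0.142 1.7
v 0.066 0.635 2.035
v -1.006 -0.395 2.725
v -0.845 0.382 3.06
v 1.211 2.801 0.746
v 1.875 2.579 1.403
v 0.349 1.899 1.314
v 1.548 3.026 1.616
v 1.093 3.387 1.497
v 0.682 3.524 1.092
v 0.473 3.385 0.554
v 0.546 3.022 0.09
v 0.873 2.576 -0.124
v 1.329 2.215 -0.005
v 1.74 2.078 0.401
v 1.948 2.217 0.938
f 2 1 5
f 2 5 3
f 3 5 6
f 3 6 4
f 5 1 7
f 5 7 6
f 6 7 8
f 6 8 4
f 7 1 9
f 7 9 8
f 8 9 10
f 8 10 4
f 9 1 11
f 9 11 10
f 10 11 12
f 10 12 4
f 11 1 13
f 11 13 12
f 12 13 14
f 12 14 4
f 13 1 15
f 13 15 14
f 14 15 16
f 14 16 4
f 15 1 17
f 15 17 16
f 16 17 18
f 16 18 4
f 17 1 19
f 17 19 18
f 18 19 20
f 18 20 4
f 19 1 21
f 19 21 20
f 20 21 22
f 20 22 4
f 21 1 2
f 21 2 22
f 22 2 3
f 22 3 4
f 24 23 26
f 24 26 25
f 26 23 27
f 26 27 25
f 27 23 28
f 27 28 25
f 28 23 29
f 28 29 25
f 29 23 30
f 29 30 25
f 30 23 31
f 30 31 25
f 31 23 32
f 31 32 25
f 32 23 33
f 32 33 25
f 33 23 24
f 33 24 25
f 34 45 39
f 34 39 35
f 34 35 41
f 34 41 44
f 34 44 45
f 35 39 43
f 39 45 38
f 45 44 36
f 44 41 40
f 41 35 42
f 37 43 38
f 37 38 36
f 37 36 40
f 37 40 42
f 37 42 43
f 38 43 39
f 36 38 45
f 40 36 44
f 42 40 41
f 43 42 35
f 47 46 49
f 47 49 48
f 49 46 50
f 49 50 48
f 50 46 51
f 50 51 48
f 51 46 52
f 51 52 48
f 52 46 53
f 52 53 48
f 53 46 54
f 53 54 48
f 54 46 55
f 54 55 48
f 55 46 56
f 55 56 48
f 56 46 57
f 56 57 48
f 57 46 47
f 57 47 48



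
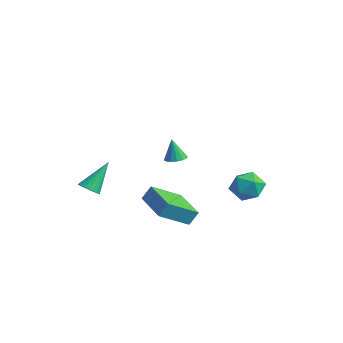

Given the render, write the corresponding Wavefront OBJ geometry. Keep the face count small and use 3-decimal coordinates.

v -1.293 -4.261 -1.806
v -0.666 -4.197 -1.789
v -1.467 -2.939 -0.314
v -0.728 -4.023 -1.95
v -0.875 -3.884 -2.09
v -1.086 -3.803 -2.187
v -1.329 -3.792 -2.225
v -1.566 -3.852 -2.2
v -1.761 -3.974 -2.114
v -1.885 -4.14 -1.982
v -1.919 -4.324 -1.823
v -1.858 -4.499 -1.661
v -1.71 -4.637 -1.521
v -1.499 -4.718 -1.425
v -1.257 -4.729 -1.386
v -1.02 -4.669 -1.411
v -0.824 -4.547 -1.497
v -0.7 -4.381 -1.629
v 0.554 -0.465 -3.449
v 0.307 -2.132 -2.41
v 0.712 -0.003 -2.67
v 0.466 -1.67 -1.631
v 2.674 -0.89 -3.629
v 2.428 -2.557 -2.59
v 2.833 -0.428 -2.85
v 2.586 -2.095 -1.811
v 3.392 -2.204 1.748
v 3.9 -2.47 1.833
v 3.148 -2.276 2.972
v 3.959 -2.177 1.862
v 3.867 -1.891 1.861
v 3.647 -1.69 1.829
v 3.358 -1.626 1.775
v 3.079 -1.717 1.714
v 2.883 -1.939 1.662
v 2.824 -2.232 1.634
v 2.916 -2.517 1.635
v 3.137 -2.719 1.667
v 3.425 -2.783 1.721
v 3.704 -2.692 1.782
v 1.793 2.928 -2.703
v 2.674 3.423 -2.834
v 2.386 2.237 -1.326
v 3.267 2.732 -1.457
v 2.423 3.249 -1.212
v 2.057 3.677 -2.062
v 3.003 1.983 -2.098
v 2.637 2.411 -2.948
v 3.422 2.84 -2.46
v 3.064 3.622 -1.912
v 1.996 2.038 -2.248
v 1.638 2.82 -1.7
f 2 1 4
f 2 4 3
f 4 1 5
f 4 5 3
f 5 1 6
f 5 6 3
f 6 1 7
f 6 7 3
f 7 1 8
f 7 8 3
f 8 1 9
f 8 9 3
f 9 1 10
f 9 10 3
f 10 1 11
f 10 11 3
f 11 1 12
f 11 12 3
f 12 1 13
f 12 13 3
f 13 1 14
f 13 14 3
f 14 1 15
f 14 15 3
f 15 1 16
f 15 16 3
f 16 1 17
f 16 17 3
f 17 1 18
f 17 18 3
f 18 1 2
f 18 2 3
f 20 22 19
f 23 20 19
f 19 22 21
f 21 23 19
f 20 26 22
f 24 20 23
f 24 26 20
f 22 26 21
f 25 23 21
f 21 26 25
f 25 24 23
f 26 24 25
f 28 27 30
f 28 30 29
f 30 27 31
f 30 31 29
f 31 27 32
f 31 32 29
f 32 27 33
f 32 33 29
f 33 27 34
f 33 34 29
f 34 27 35
f 34 35 29
f 35 27 36
f 35 36 29
f 36 27 37
f 36 37 29
f 37 27 38
f 37 38 29
f 38 27 39
f 38 39 29
f 39 27 40
f 39 40 29
f 40 27 28
f 40 28 29
f 41 52 46
f 41 46 42
f 41 42 48
f 41 48 51
f 41 51 52
f 42 46 50
f 46 52 45
f 52 51 43
f 51 48 47
f 48 42 49
f 44 50 45
f 44 45 43
f 44 43 47
f 44 47 49
f 44 49 50
f 45 50 46
f 43 45 52
f 47 43 51
f 49 47 48
f 50 49 42

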